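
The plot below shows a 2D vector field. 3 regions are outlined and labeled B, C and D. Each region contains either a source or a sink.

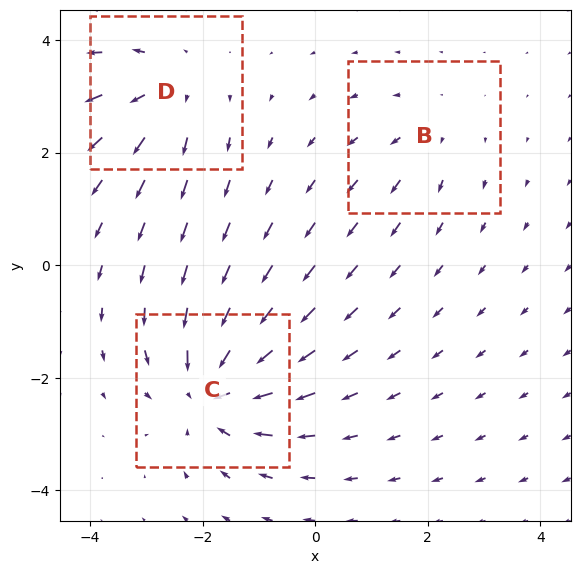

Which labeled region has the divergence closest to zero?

B

Divergence at each region's feature centre — B: about +2, C: about -5, D: about +3. Region B is closest to zero.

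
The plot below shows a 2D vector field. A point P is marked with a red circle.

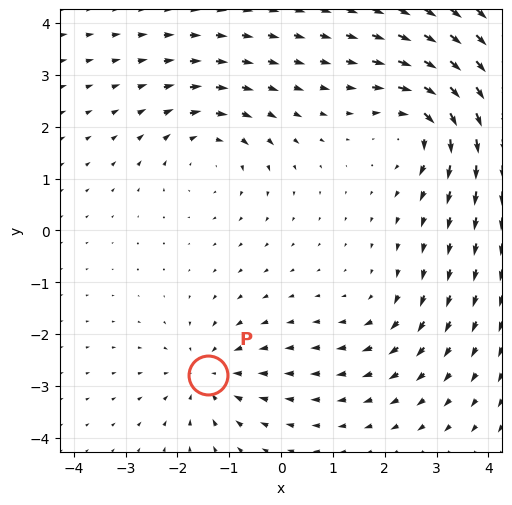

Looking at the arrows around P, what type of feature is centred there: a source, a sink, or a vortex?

At P (-1.4, -2.8) the arrows converge inward. Divergence about -4, curl ≈0 — negative divergence with near-zero curl is a sink.

sink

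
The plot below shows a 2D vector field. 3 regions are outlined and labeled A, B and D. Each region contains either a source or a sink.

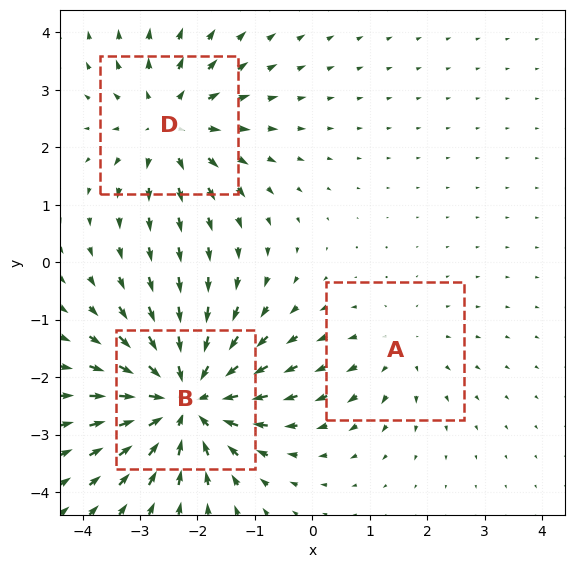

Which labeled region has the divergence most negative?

Divergence at each region's feature centre — A: about +2, B: about -5, D: about +3. Region B is most negative.

B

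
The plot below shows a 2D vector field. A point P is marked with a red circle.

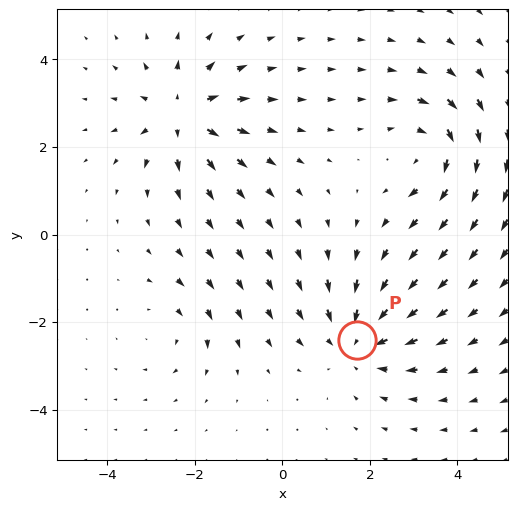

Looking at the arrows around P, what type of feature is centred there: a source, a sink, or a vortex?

sink

At P (1.7, -2.4) the arrows converge inward. Divergence about -4, curl ≈0 — negative divergence with near-zero curl is a sink.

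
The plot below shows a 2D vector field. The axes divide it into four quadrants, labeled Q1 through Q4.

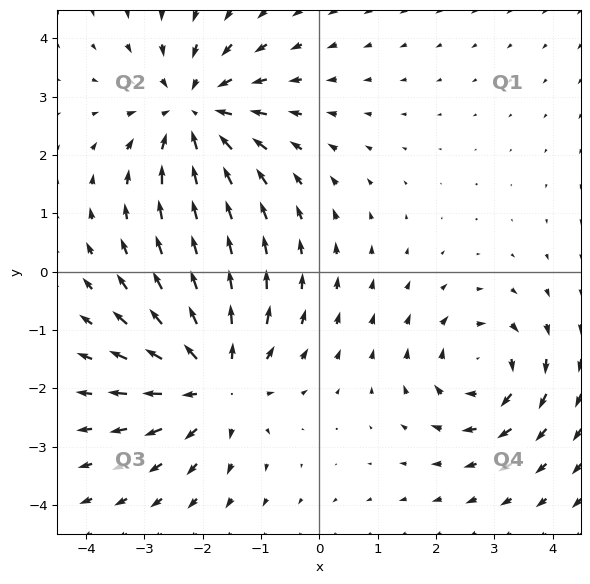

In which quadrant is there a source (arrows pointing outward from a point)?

The source sits at approximately (-1.8, -1.9), which lies in quadrant Q3. The divergence there is about +4, positive as expected for a source.

Q3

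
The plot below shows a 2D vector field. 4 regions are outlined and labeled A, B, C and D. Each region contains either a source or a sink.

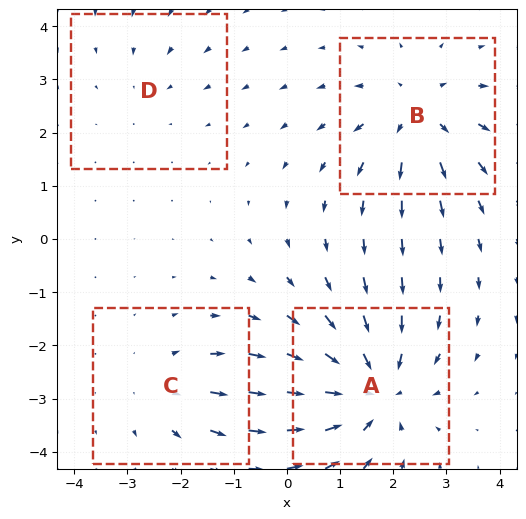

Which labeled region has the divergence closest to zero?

Divergence at each region's feature centre — A: about -6, B: about +5, C: about +3, D: about -2. Region D is closest to zero.

D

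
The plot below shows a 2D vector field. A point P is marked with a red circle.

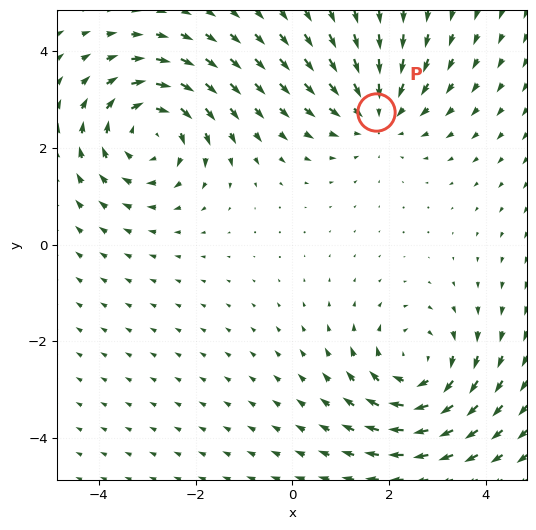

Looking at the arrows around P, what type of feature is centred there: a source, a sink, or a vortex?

sink

At P (1.7, 2.7) the arrows converge inward. Divergence about -2, curl ≈0 — negative divergence with near-zero curl is a sink.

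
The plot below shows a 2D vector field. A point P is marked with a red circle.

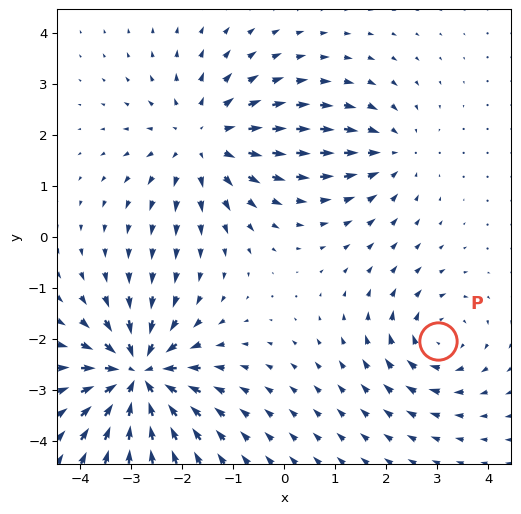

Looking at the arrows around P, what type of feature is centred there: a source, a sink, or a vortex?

At P (3.0, -2.0) the arrows circulate clockwise. Divergence ≈0, curl about -4 — near-zero divergence with nonzero curl is a vortex.

vortex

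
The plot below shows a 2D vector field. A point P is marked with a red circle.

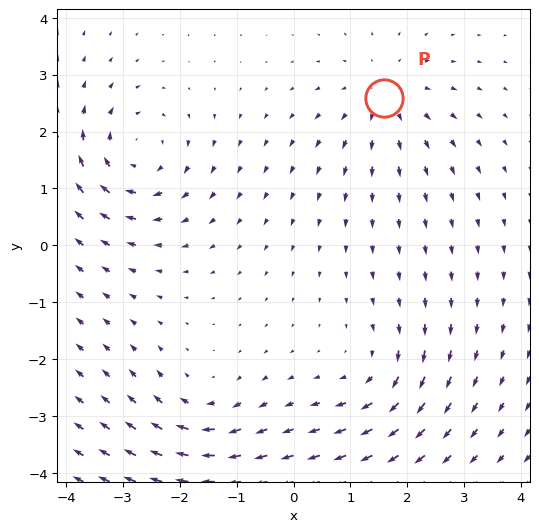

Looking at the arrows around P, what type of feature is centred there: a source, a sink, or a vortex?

At P (1.6, 2.6) the arrows spread outward. Divergence about +4, curl ≈0 — positive divergence with near-zero curl is a source.

source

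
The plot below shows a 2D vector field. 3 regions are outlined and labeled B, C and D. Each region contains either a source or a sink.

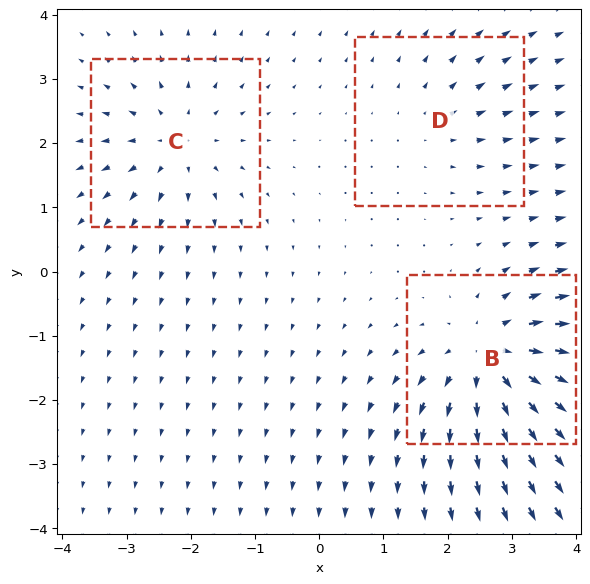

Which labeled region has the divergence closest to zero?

Divergence at each region's feature centre — B: about +6, C: about +4, D: about +2. Region D is closest to zero.

D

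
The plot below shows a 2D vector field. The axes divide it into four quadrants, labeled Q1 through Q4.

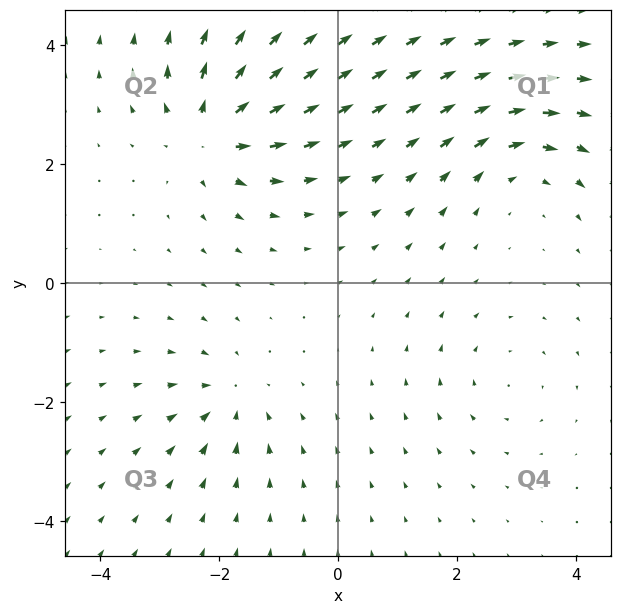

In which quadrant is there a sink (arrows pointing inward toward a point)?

Q3

The sink sits at approximately (-1.8, -1.9), which lies in quadrant Q3. The divergence there is about -4, negative as expected for a sink.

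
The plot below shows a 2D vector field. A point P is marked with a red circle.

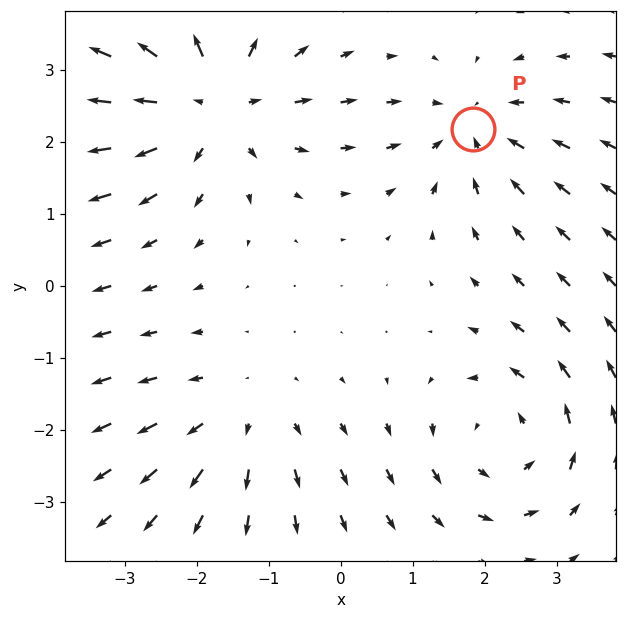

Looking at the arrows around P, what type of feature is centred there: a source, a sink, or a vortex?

At P (1.8, 2.2) the arrows converge inward. Divergence about -3, curl ≈0 — negative divergence with near-zero curl is a sink.

sink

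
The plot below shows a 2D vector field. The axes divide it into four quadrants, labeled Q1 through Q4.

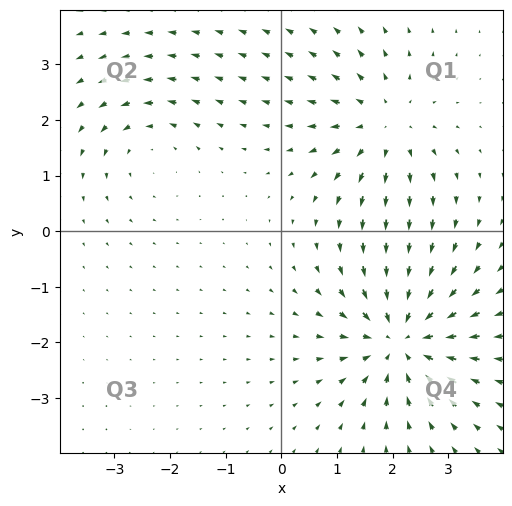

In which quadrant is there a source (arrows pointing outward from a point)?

The source sits at approximately (1.8, 1.9), which lies in quadrant Q1. The divergence there is about +3, positive as expected for a source.

Q1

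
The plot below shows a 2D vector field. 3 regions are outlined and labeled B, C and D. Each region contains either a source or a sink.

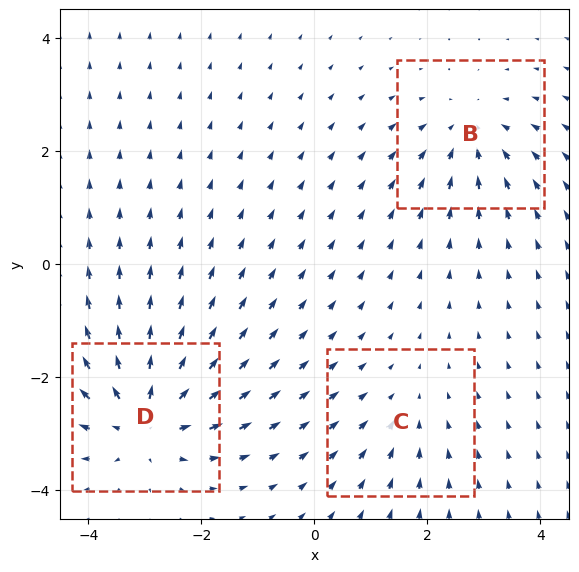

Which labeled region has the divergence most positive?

Divergence at each region's feature centre — B: about -3, C: about -2, D: about +5. Region D is most positive.

D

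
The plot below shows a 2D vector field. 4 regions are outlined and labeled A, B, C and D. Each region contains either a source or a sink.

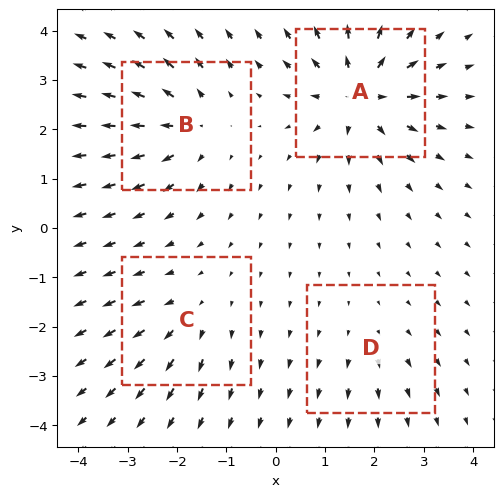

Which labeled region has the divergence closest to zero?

D

Divergence at each region's feature centre — A: about +7, B: about +5, C: about +3, D: about +2. Region D is closest to zero.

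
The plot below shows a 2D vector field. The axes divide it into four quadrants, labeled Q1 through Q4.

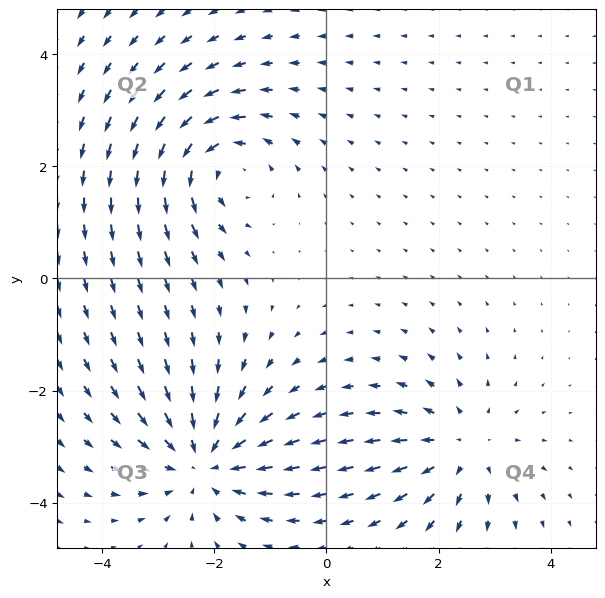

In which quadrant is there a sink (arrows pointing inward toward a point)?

The sink sits at approximately (-2.2, -3.3), which lies in quadrant Q3. The divergence there is about -3, negative as expected for a sink.

Q3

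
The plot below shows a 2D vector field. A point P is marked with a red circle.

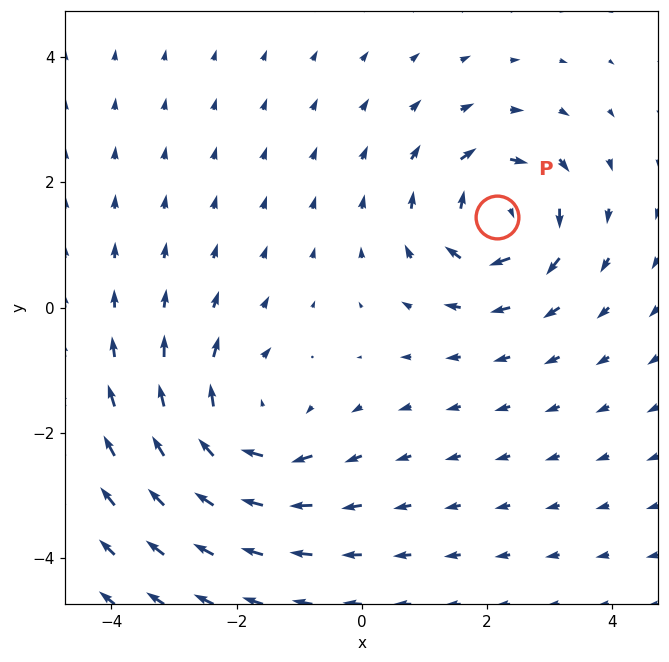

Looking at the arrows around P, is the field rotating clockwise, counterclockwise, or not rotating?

clockwise

Near P at (2.2, 1.4) the arrows circulate clockwise. The curl (z-component) there is about -6; negative curl means clockwise rotation.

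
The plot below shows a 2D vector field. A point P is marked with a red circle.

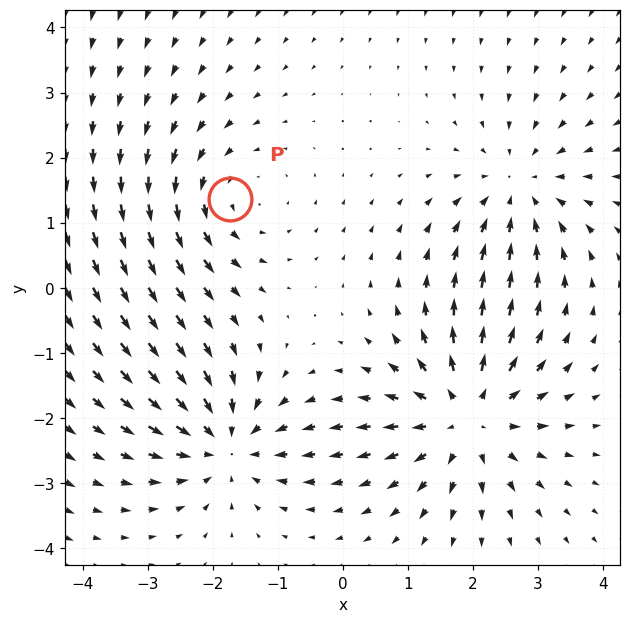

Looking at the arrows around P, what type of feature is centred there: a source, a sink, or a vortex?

vortex

At P (-1.7, 1.4) the arrows circulate counterclockwise. Divergence ≈0, curl about +3 — near-zero divergence with nonzero curl is a vortex.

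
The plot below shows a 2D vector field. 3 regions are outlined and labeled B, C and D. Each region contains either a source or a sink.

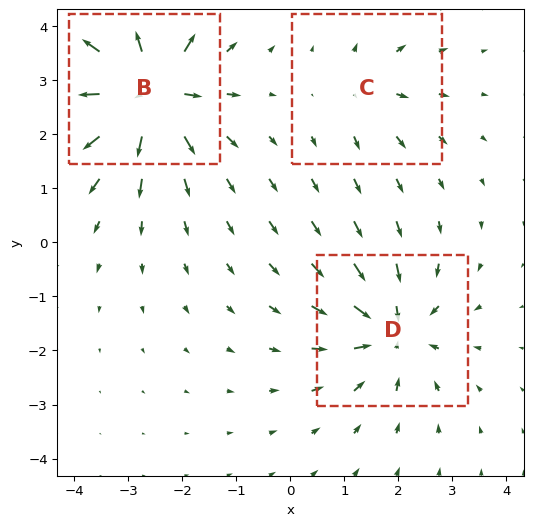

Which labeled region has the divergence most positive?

Divergence at each region's feature centre — B: about +6, C: about +2, D: about -4. Region B is most positive.

B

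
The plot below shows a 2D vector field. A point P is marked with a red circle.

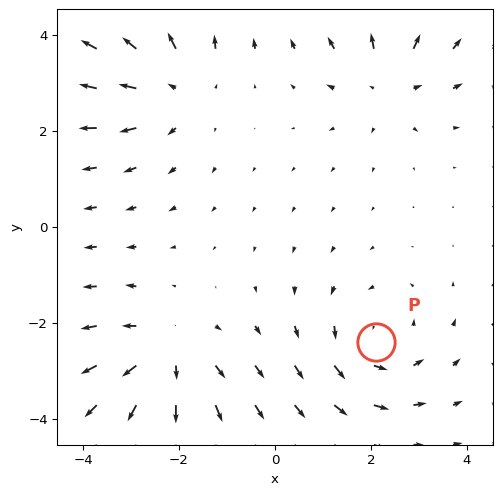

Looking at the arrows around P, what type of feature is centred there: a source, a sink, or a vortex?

vortex

At P (2.1, -2.4) the arrows circulate counterclockwise. Divergence ≈0, curl about +3 — near-zero divergence with nonzero curl is a vortex.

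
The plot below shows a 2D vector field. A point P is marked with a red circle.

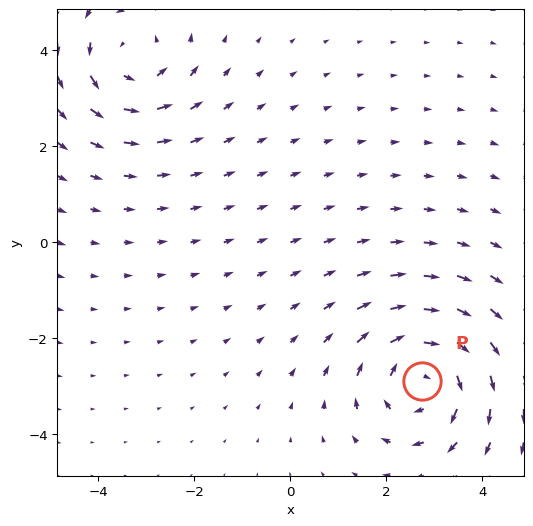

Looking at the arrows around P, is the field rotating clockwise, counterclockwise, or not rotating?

clockwise

Near P at (2.7, -2.9) the arrows circulate clockwise. The curl (z-component) there is about -3; negative curl means clockwise rotation.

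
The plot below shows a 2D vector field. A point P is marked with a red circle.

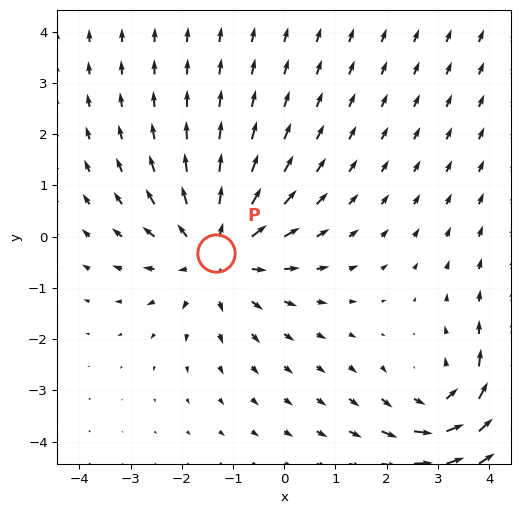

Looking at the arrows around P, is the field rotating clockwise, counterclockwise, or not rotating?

Near P at (-1.3, -0.3) the arrows show no circulation. The curl there is ≈0.

not rotating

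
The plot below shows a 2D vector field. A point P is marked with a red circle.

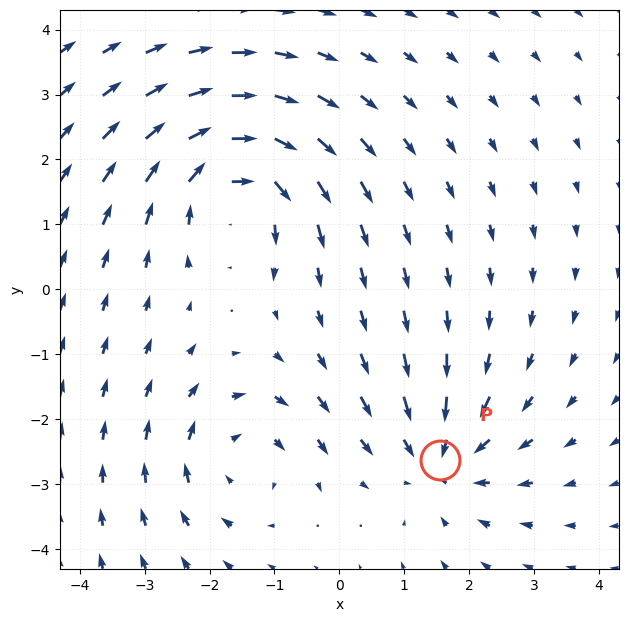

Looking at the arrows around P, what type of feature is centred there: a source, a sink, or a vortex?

sink

At P (1.6, -2.6) the arrows converge inward. Divergence about -3, curl ≈0 — negative divergence with near-zero curl is a sink.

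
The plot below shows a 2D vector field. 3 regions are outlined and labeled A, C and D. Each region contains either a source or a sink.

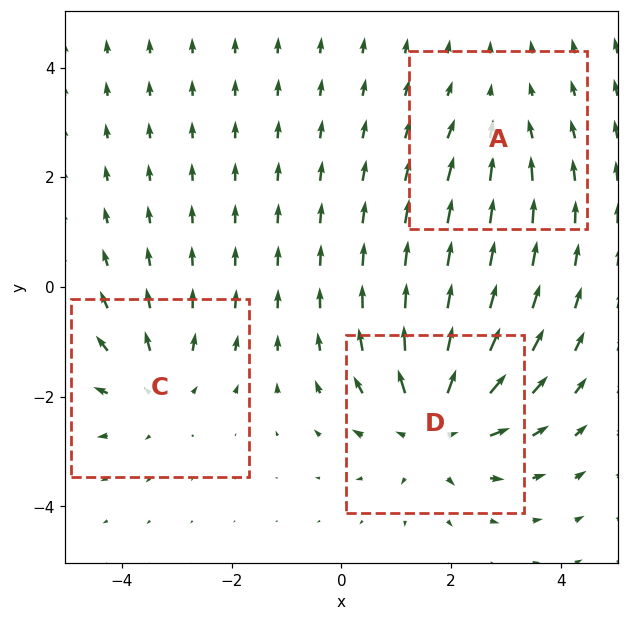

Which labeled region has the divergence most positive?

Divergence at each region's feature centre — A: about -2, C: about +3, D: about +5. Region D is most positive.

D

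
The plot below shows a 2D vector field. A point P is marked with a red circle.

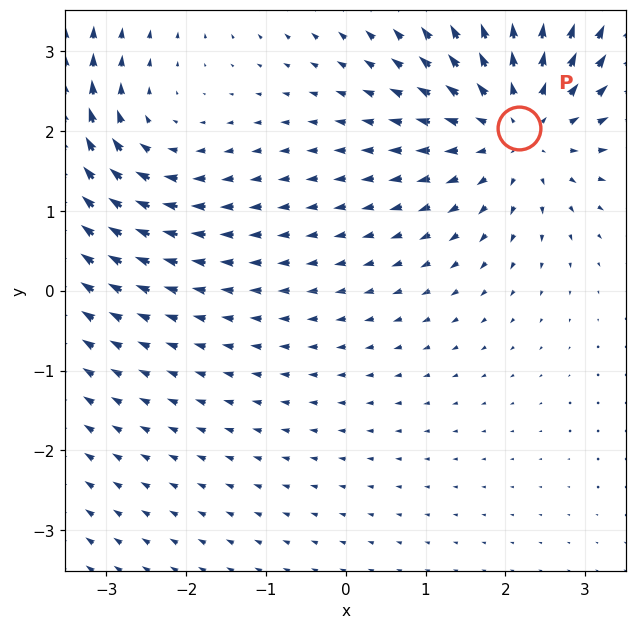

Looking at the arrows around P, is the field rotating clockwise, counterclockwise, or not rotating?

Near P at (2.2, 2.0) the arrows show no circulation. The curl there is ≈0.

not rotating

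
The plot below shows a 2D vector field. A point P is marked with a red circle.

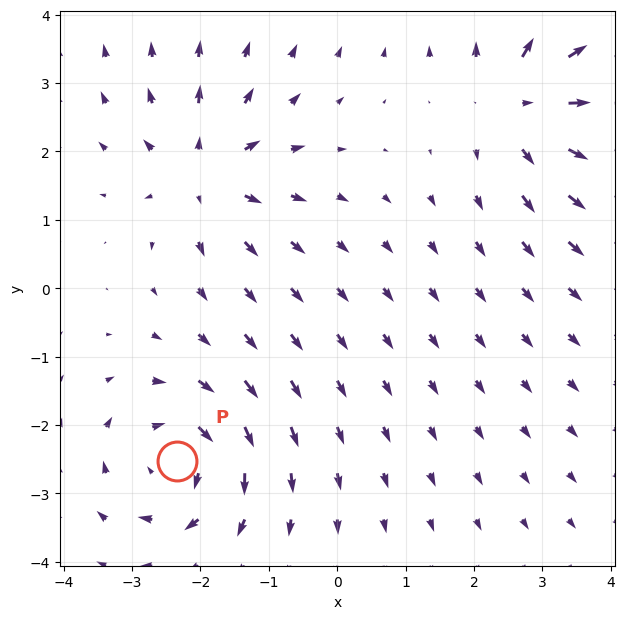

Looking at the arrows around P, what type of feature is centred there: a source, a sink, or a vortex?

At P (-2.3, -2.5) the arrows circulate clockwise. Divergence ≈0, curl about -4 — near-zero divergence with nonzero curl is a vortex.

vortex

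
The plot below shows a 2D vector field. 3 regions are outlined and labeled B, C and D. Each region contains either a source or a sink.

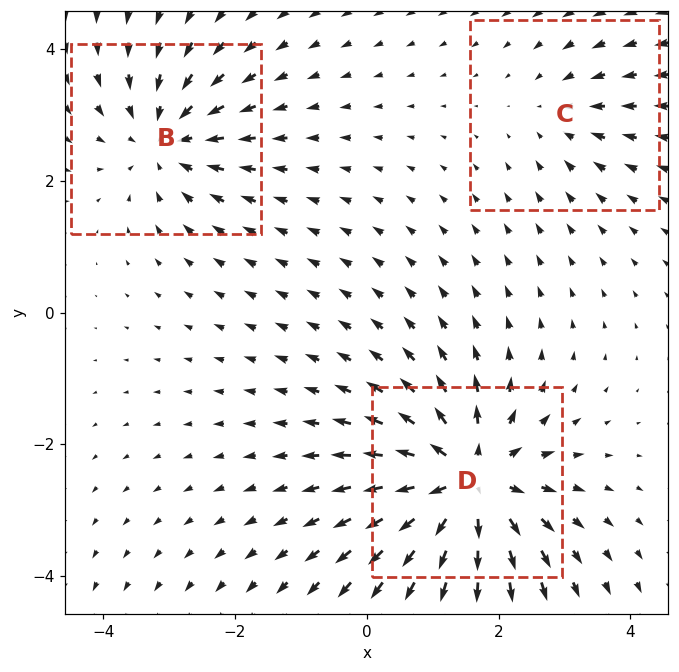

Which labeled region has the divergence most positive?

Divergence at each region's feature centre — B: about -4, C: about -2, D: about +6. Region D is most positive.

D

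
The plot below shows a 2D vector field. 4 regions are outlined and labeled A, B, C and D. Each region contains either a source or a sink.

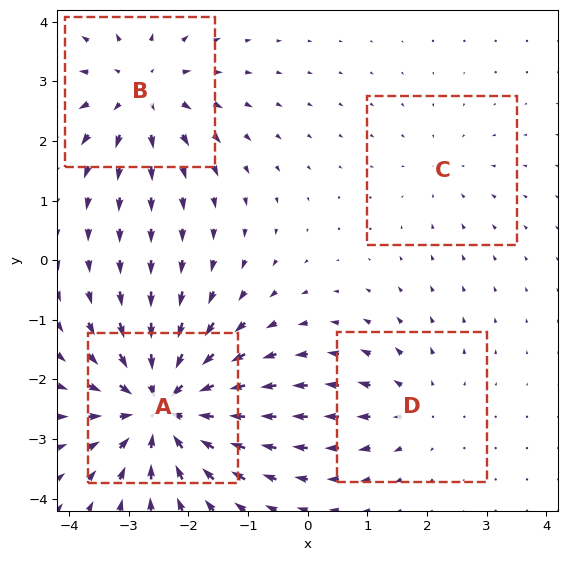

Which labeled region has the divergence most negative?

A

Divergence at each region's feature centre — A: about -7, B: about +5, C: about -2, D: about +3. Region A is most negative.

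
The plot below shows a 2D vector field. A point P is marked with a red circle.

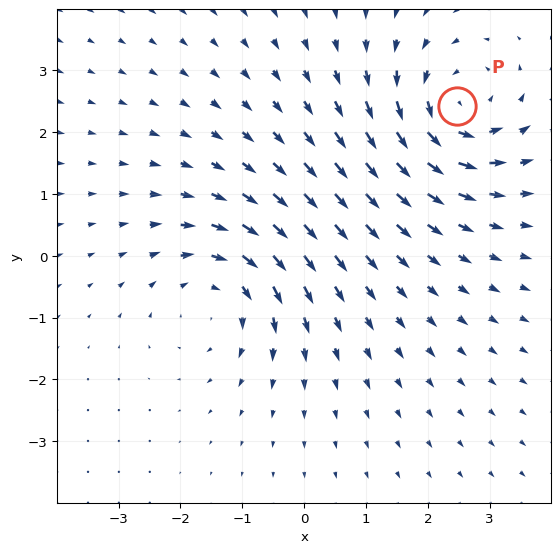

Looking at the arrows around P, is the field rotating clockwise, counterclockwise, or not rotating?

counterclockwise

Near P at (2.5, 2.4) the arrows circulate counterclockwise. The curl (z-component) there is about +6; positive curl means counterclockwise rotation.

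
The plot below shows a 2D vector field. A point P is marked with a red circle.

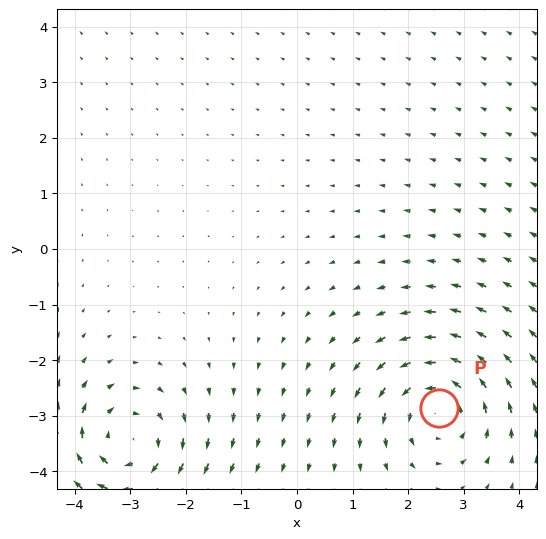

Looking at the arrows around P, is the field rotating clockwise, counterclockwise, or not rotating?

counterclockwise

Near P at (2.6, -2.9) the arrows circulate counterclockwise. The curl (z-component) there is about +4; positive curl means counterclockwise rotation.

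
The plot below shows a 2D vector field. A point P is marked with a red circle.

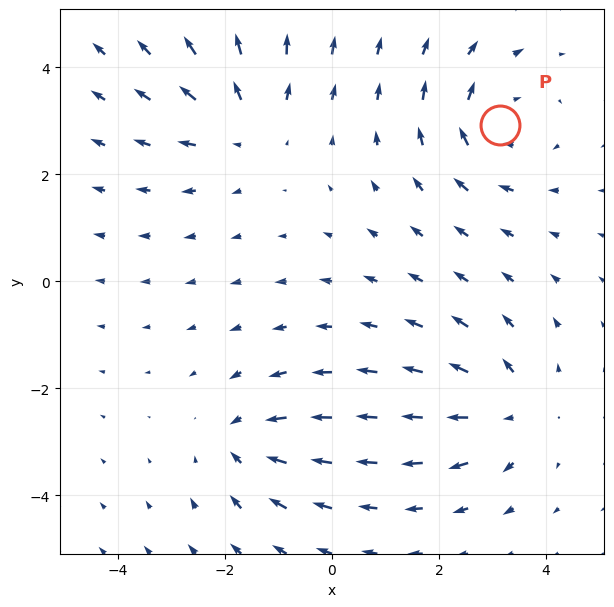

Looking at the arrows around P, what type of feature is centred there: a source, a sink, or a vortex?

vortex

At P (3.1, 2.9) the arrows circulate clockwise. Divergence ≈0, curl about -4 — near-zero divergence with nonzero curl is a vortex.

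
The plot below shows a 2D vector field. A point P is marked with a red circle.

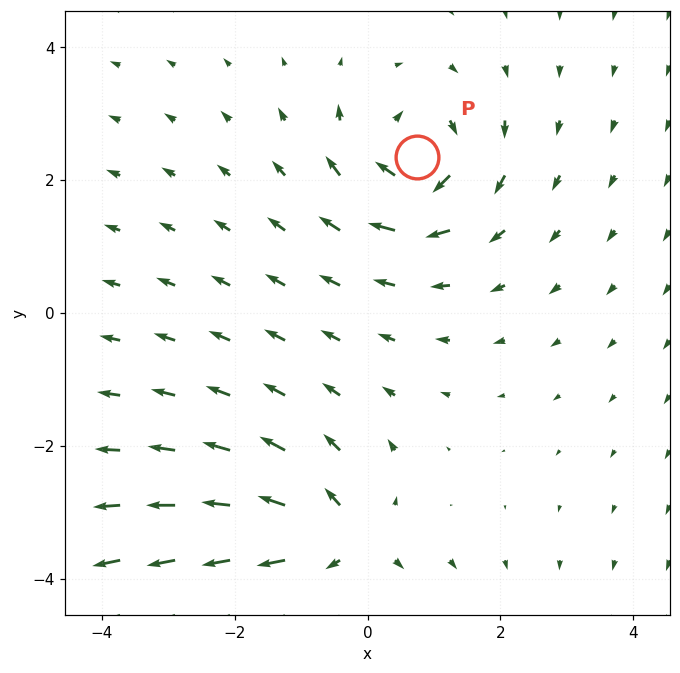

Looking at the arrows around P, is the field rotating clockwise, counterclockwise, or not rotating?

Near P at (0.8, 2.4) the arrows circulate clockwise. The curl (z-component) there is about -4; negative curl means clockwise rotation.

clockwise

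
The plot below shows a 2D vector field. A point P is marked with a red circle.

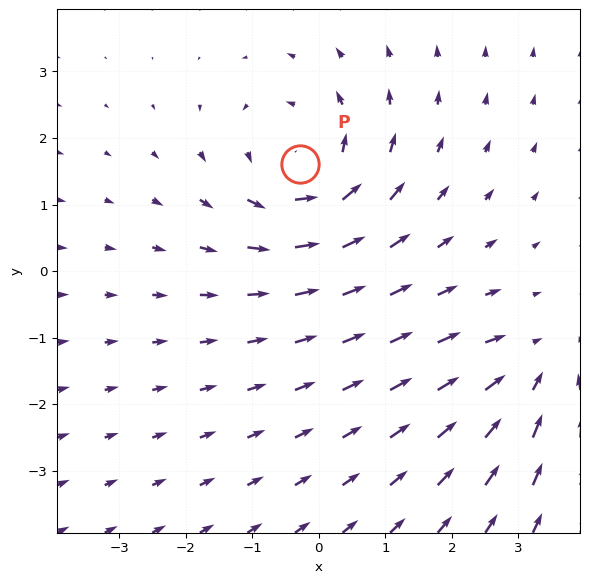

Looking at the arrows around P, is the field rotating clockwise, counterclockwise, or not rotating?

counterclockwise

Near P at (-0.3, 1.6) the arrows circulate counterclockwise. The curl (z-component) there is about +3; positive curl means counterclockwise rotation.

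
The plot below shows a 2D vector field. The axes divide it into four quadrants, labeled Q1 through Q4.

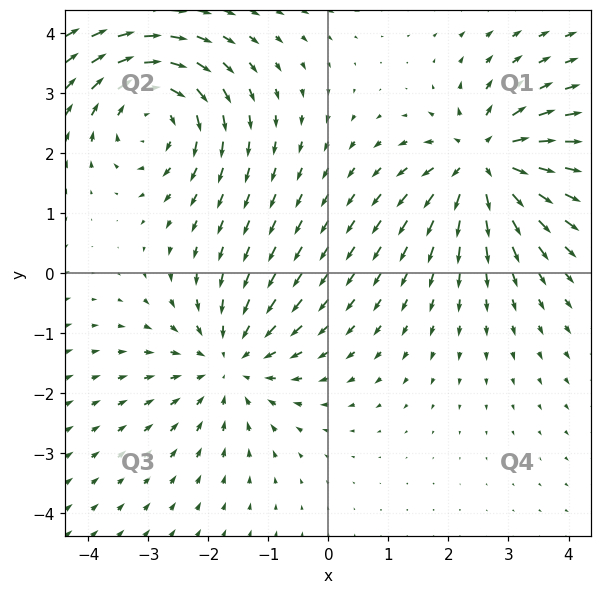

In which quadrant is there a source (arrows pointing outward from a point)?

The source sits at approximately (2.6, 1.9), which lies in quadrant Q1. The divergence there is about +5, positive as expected for a source.

Q1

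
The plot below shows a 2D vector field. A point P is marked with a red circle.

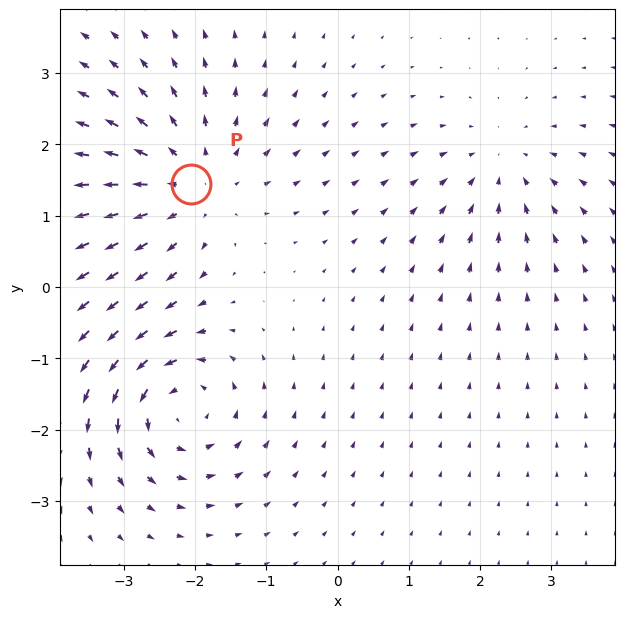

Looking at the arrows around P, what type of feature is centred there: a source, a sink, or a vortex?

source

At P (-2.1, 1.4) the arrows spread outward. Divergence about +4, curl ≈0 — positive divergence with near-zero curl is a source.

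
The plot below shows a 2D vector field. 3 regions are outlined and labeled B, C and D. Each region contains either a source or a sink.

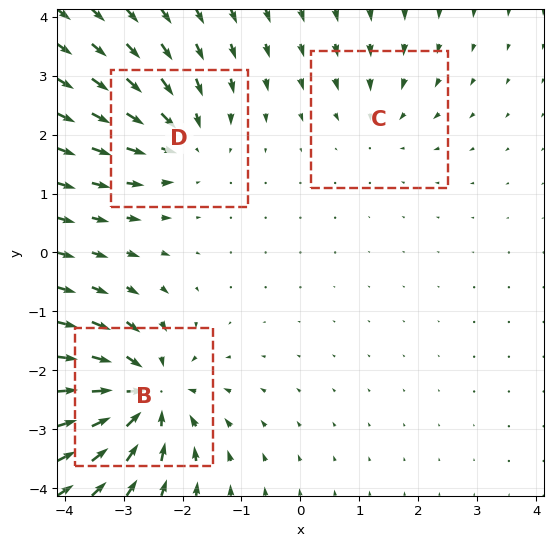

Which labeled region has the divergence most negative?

Divergence at each region's feature centre — B: about -6, C: about -2, D: about -4. Region B is most negative.

B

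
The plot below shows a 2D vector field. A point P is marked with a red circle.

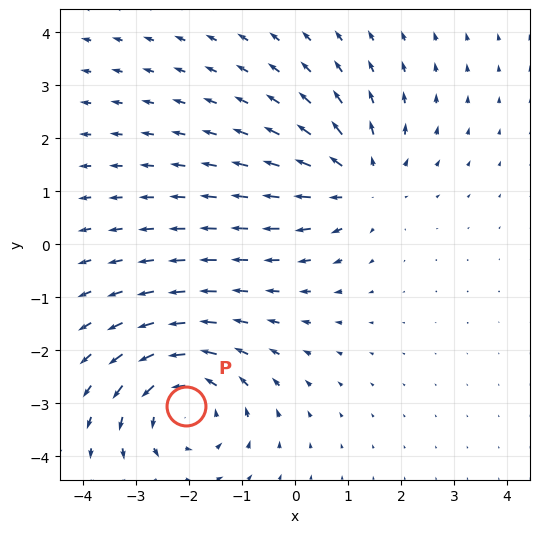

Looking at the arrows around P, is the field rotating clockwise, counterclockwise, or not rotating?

counterclockwise

Near P at (-2.1, -3.0) the arrows circulate counterclockwise. The curl (z-component) there is about +3; positive curl means counterclockwise rotation.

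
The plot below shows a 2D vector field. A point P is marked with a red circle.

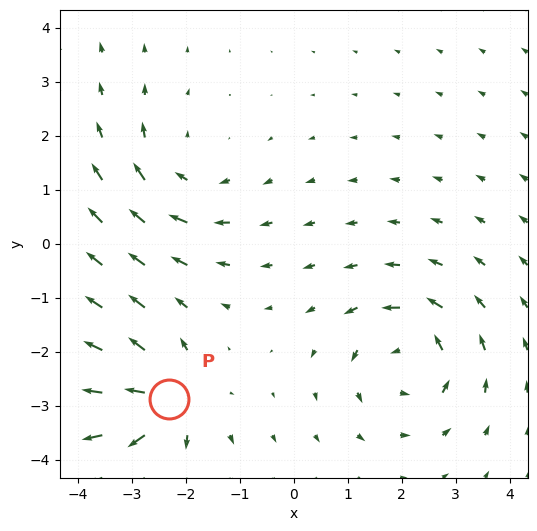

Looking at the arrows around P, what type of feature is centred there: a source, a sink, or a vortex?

At P (-2.3, -2.9) the arrows spread outward. Divergence about +6, curl ≈0 — positive divergence with near-zero curl is a source.

source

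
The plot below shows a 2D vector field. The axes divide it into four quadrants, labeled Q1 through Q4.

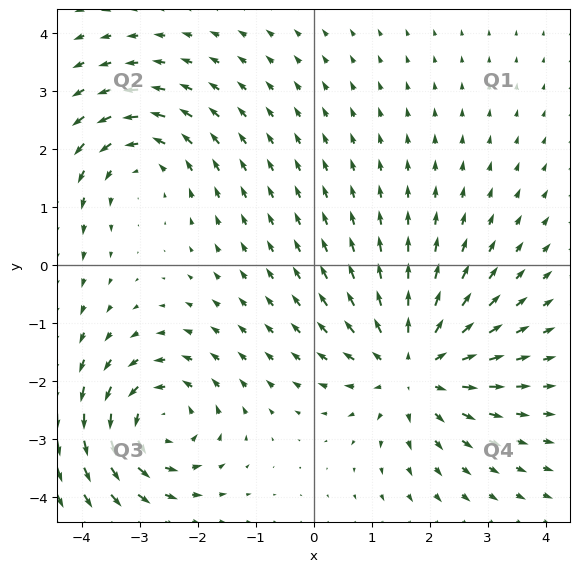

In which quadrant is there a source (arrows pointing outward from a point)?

Q4

The source sits at approximately (1.7, -1.8), which lies in quadrant Q4. The divergence there is about +4, positive as expected for a source.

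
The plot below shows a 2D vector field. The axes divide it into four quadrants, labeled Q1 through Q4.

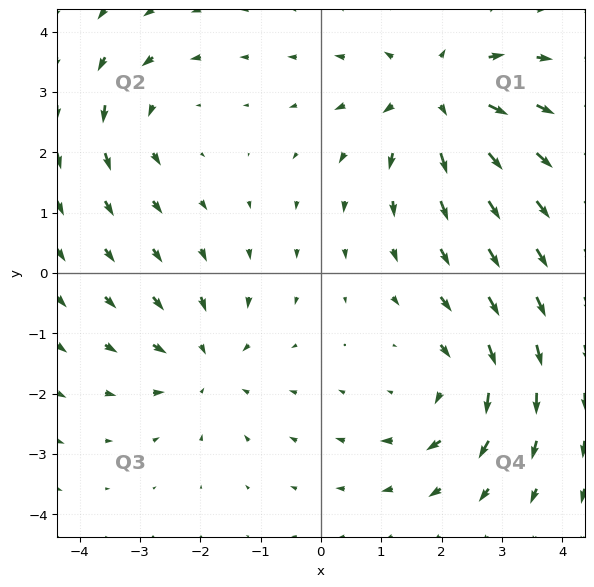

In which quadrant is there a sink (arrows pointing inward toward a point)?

Q3

The sink sits at approximately (-1.9, -1.5), which lies in quadrant Q3. The divergence there is about -3, negative as expected for a sink.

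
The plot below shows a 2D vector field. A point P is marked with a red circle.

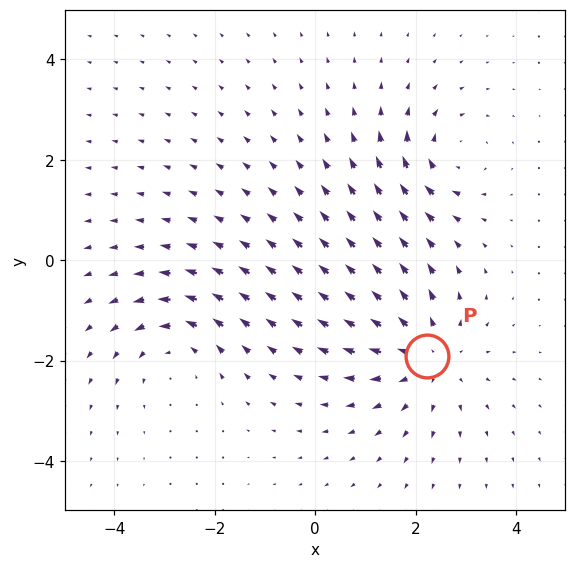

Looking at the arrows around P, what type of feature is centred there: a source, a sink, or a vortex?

source

At P (2.2, -1.9) the arrows spread outward. Divergence about +4, curl ≈0 — positive divergence with near-zero curl is a source.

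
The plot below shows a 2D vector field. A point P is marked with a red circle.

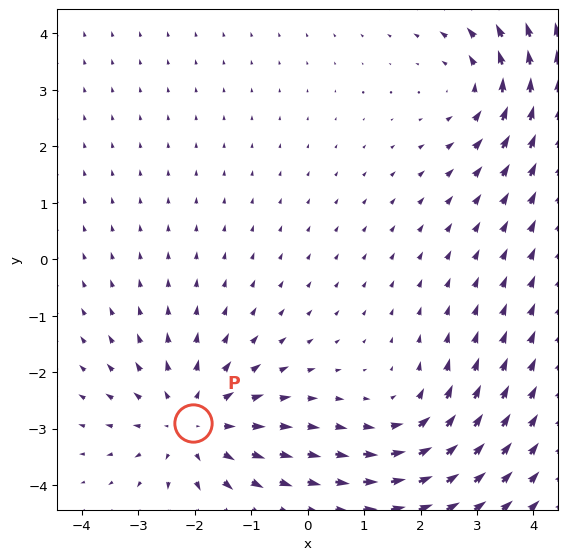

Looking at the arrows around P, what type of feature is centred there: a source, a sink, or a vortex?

source

At P (-2.0, -2.9) the arrows spread outward. Divergence about +4, curl ≈0 — positive divergence with near-zero curl is a source.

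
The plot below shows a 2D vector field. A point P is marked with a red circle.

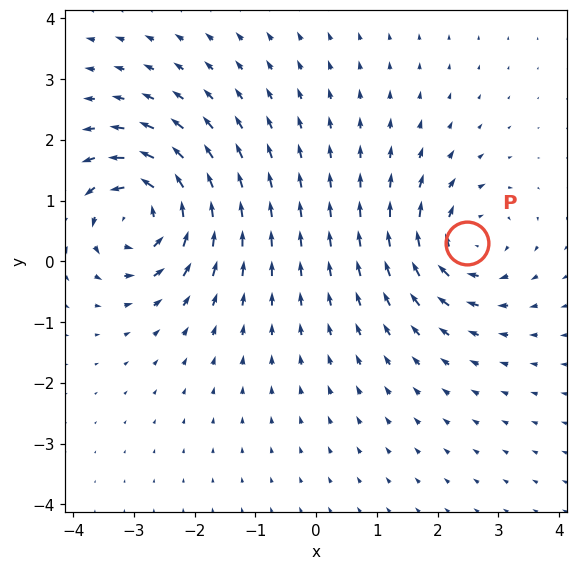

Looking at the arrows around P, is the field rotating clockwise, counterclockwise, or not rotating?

Near P at (2.5, 0.3) the arrows circulate clockwise. The curl (z-component) there is about -5; negative curl means clockwise rotation.

clockwise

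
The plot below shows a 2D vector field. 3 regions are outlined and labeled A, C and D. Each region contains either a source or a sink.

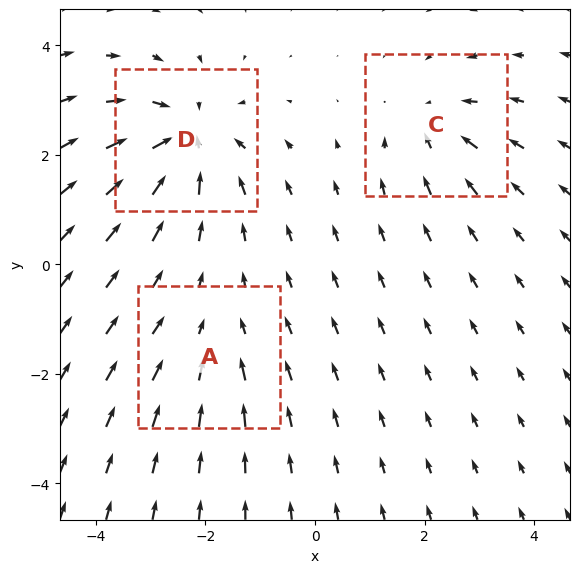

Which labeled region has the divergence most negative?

D

Divergence at each region's feature centre — A: about -2, C: about -3, D: about -5. Region D is most negative.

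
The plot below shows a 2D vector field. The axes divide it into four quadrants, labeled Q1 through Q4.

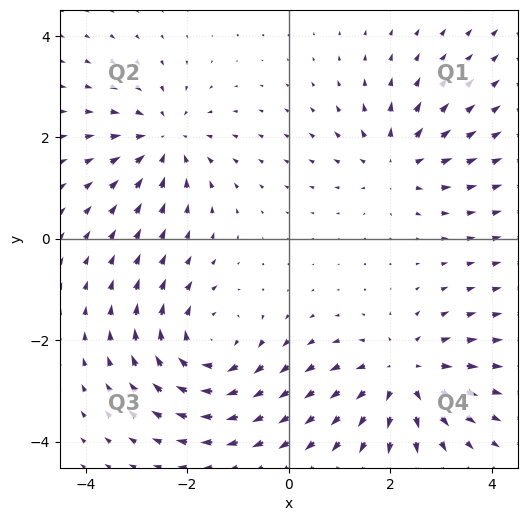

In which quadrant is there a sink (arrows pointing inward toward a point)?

Q2

The sink sits at approximately (-2.5, 1.9), which lies in quadrant Q2. The divergence there is about -4, negative as expected for a sink.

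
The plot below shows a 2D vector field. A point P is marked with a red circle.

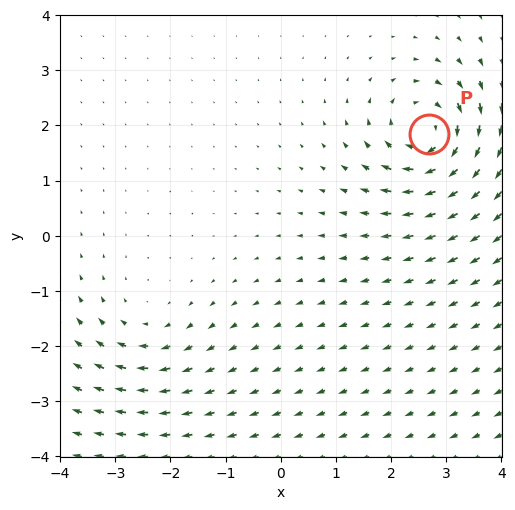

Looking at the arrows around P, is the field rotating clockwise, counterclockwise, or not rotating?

clockwise

Near P at (2.7, 1.8) the arrows circulate clockwise. The curl (z-component) there is about -7; negative curl means clockwise rotation.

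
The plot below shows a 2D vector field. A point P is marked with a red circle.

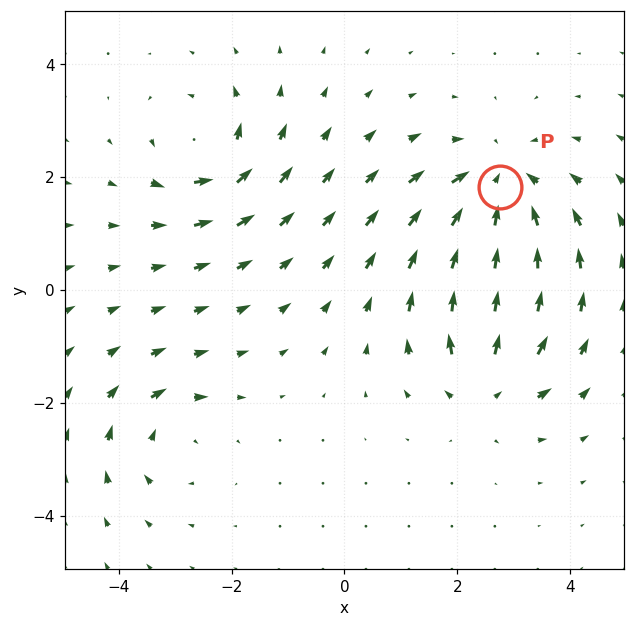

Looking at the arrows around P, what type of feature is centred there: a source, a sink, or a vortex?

At P (2.8, 1.8) the arrows converge inward. Divergence about -5, curl ≈0 — negative divergence with near-zero curl is a sink.

sink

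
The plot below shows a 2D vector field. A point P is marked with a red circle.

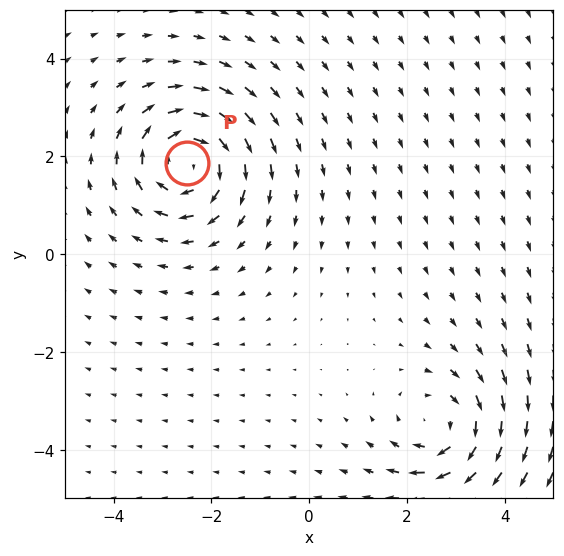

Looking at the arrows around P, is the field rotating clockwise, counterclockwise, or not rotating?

clockwise

Near P at (-2.5, 1.9) the arrows circulate clockwise. The curl (z-component) there is about -5; negative curl means clockwise rotation.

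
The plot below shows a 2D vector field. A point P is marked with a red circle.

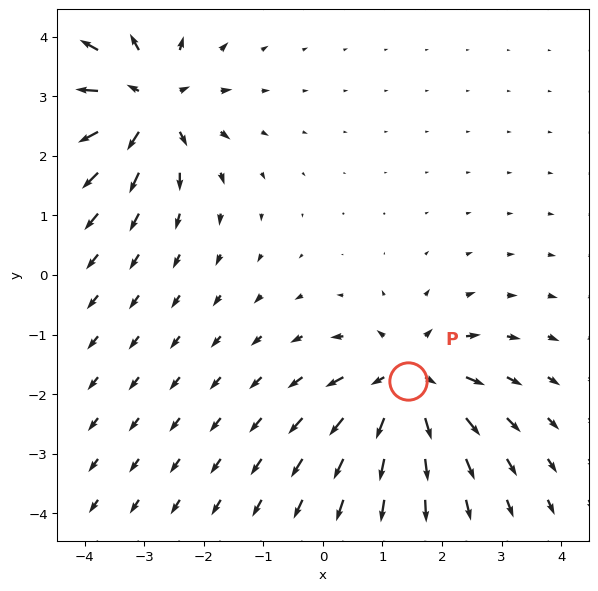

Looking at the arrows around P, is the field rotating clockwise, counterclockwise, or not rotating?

not rotating

Near P at (1.4, -1.8) the arrows show no circulation. The curl there is ≈0.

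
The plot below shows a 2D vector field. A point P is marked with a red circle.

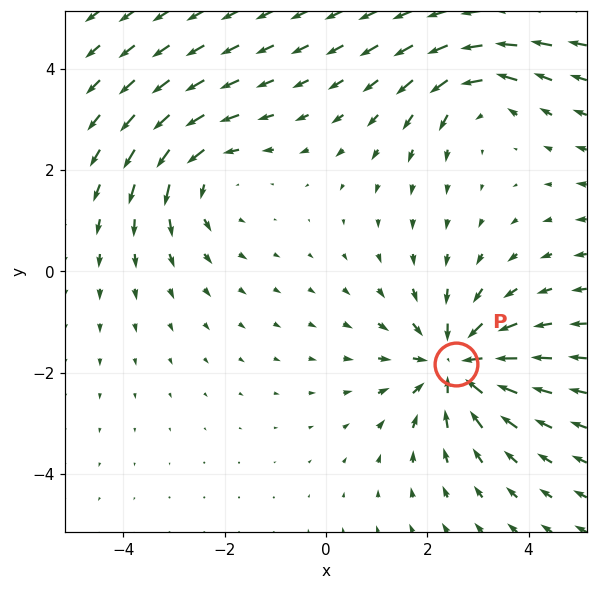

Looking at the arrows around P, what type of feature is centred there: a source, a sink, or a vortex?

sink

At P (2.6, -1.8) the arrows converge inward. Divergence about -4, curl ≈0 — negative divergence with near-zero curl is a sink.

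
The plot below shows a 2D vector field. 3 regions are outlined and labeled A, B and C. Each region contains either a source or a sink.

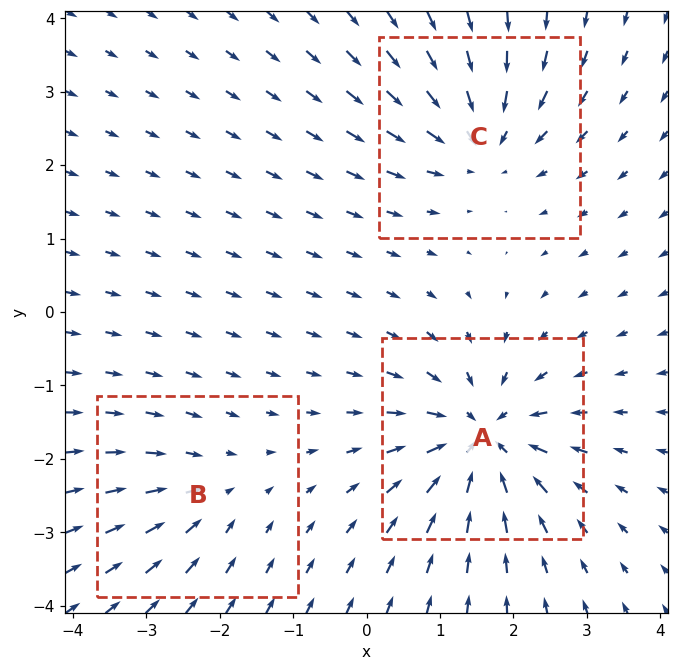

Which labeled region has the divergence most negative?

Divergence at each region's feature centre — A: about -6, B: about -2, C: about -4. Region A is most negative.

A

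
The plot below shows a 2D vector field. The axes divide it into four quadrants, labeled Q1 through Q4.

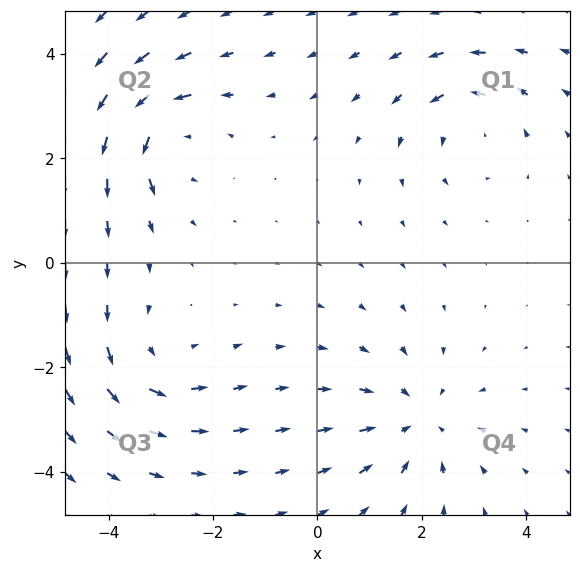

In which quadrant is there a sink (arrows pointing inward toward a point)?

The sink sits at approximately (1.9, -3.0), which lies in quadrant Q4. The divergence there is about -3, negative as expected for a sink.

Q4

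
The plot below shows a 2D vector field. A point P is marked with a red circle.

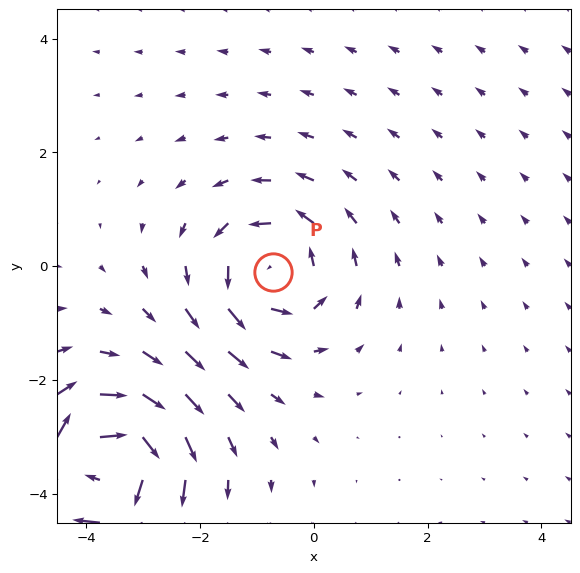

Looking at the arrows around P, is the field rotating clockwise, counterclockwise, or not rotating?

counterclockwise

Near P at (-0.7, -0.1) the arrows circulate counterclockwise. The curl (z-component) there is about +4; positive curl means counterclockwise rotation.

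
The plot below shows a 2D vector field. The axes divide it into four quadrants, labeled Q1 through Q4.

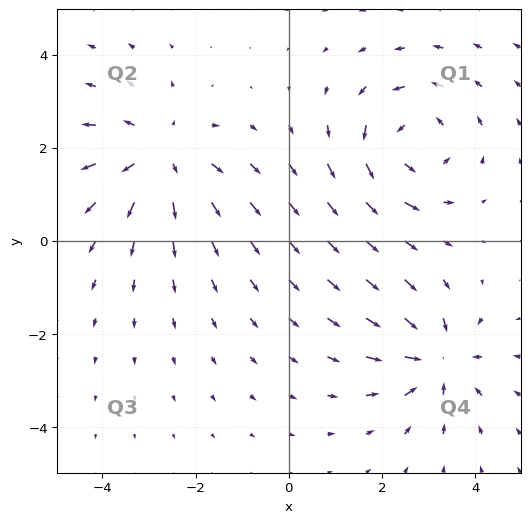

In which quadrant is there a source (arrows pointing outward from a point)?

Q2

The source sits at approximately (-2.7, 1.8), which lies in quadrant Q2. The divergence there is about +4, positive as expected for a source.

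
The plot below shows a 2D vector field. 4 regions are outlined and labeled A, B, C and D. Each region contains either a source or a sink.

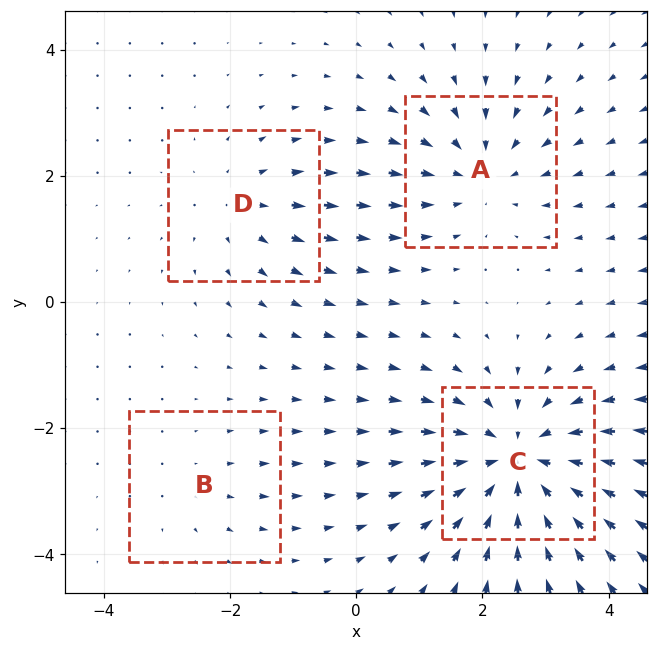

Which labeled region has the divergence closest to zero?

B

Divergence at each region's feature centre — A: about -4, B: about +2, C: about -6, D: about +3. Region B is closest to zero.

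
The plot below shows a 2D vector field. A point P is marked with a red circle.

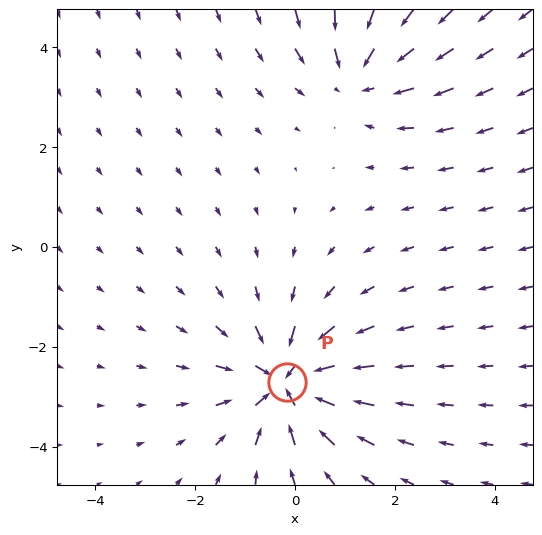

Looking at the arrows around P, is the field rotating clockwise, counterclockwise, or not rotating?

not rotating

Near P at (-0.2, -2.7) the arrows show no circulation. The curl there is ≈0.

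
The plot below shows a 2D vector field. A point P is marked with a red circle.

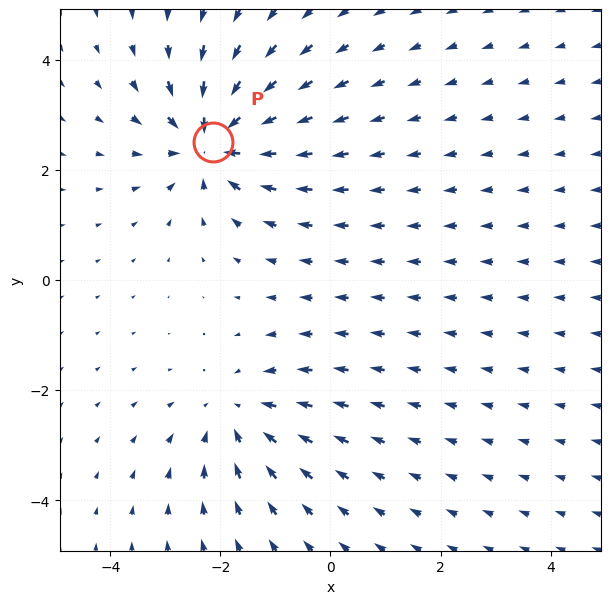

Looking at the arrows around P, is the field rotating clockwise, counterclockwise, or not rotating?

Near P at (-2.1, 2.5) the arrows show no circulation. The curl there is ≈0.

not rotating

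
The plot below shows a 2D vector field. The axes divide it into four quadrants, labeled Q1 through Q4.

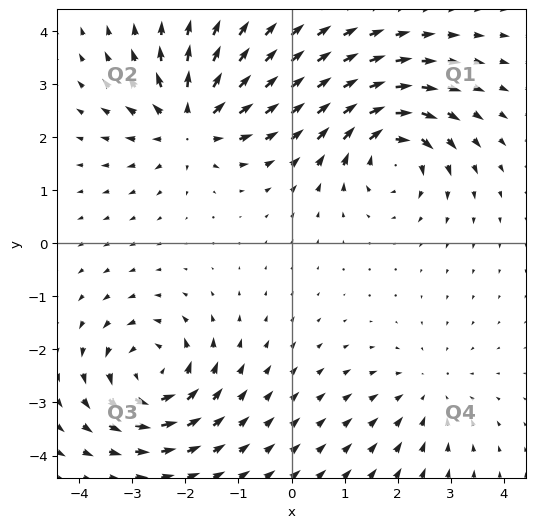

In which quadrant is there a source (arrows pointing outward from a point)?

Q2

The source sits at approximately (-1.9, 2.3), which lies in quadrant Q2. The divergence there is about +6, positive as expected for a source.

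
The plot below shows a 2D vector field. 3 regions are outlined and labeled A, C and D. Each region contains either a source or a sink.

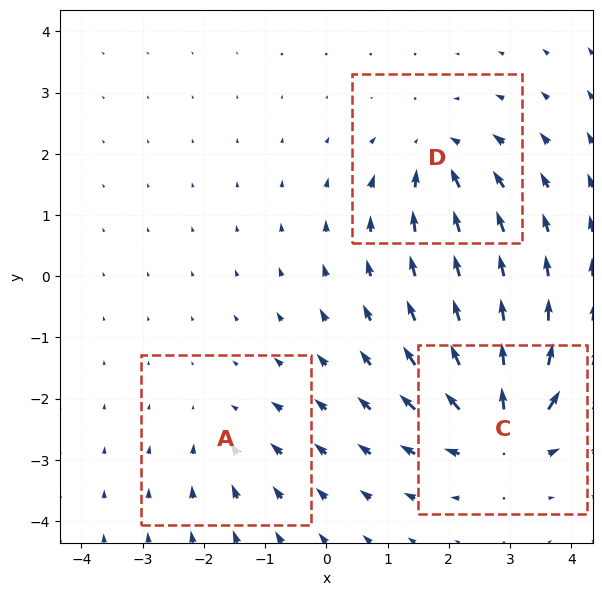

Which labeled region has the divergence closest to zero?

A

Divergence at each region's feature centre — A: about -2, C: about +6, D: about -4. Region A is closest to zero.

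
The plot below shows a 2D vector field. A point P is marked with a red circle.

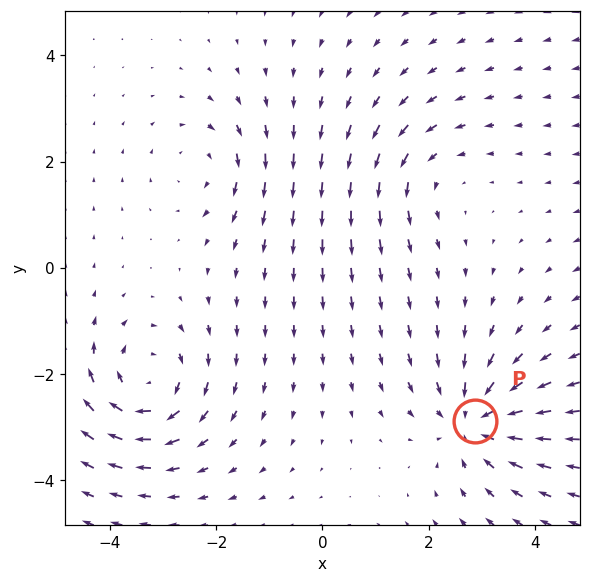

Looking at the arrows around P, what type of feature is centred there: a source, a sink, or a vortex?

sink

At P (2.9, -2.9) the arrows converge inward. Divergence about -4, curl ≈0 — negative divergence with near-zero curl is a sink.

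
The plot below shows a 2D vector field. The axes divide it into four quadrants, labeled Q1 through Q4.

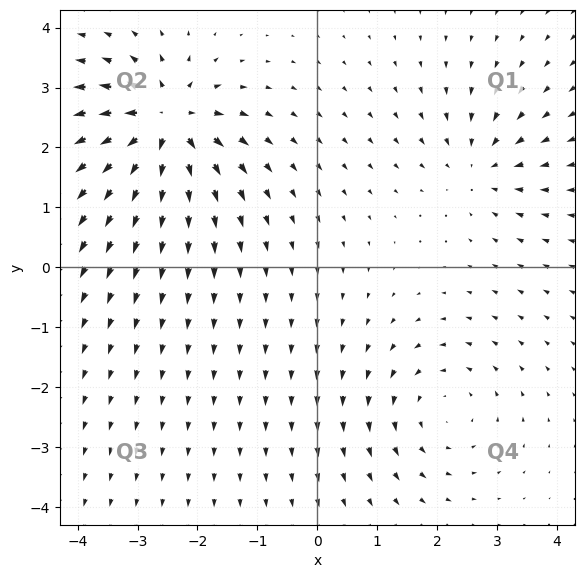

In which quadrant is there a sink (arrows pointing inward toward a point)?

Q1

The sink sits at approximately (2.7, 1.7), which lies in quadrant Q1. The divergence there is about -4, negative as expected for a sink.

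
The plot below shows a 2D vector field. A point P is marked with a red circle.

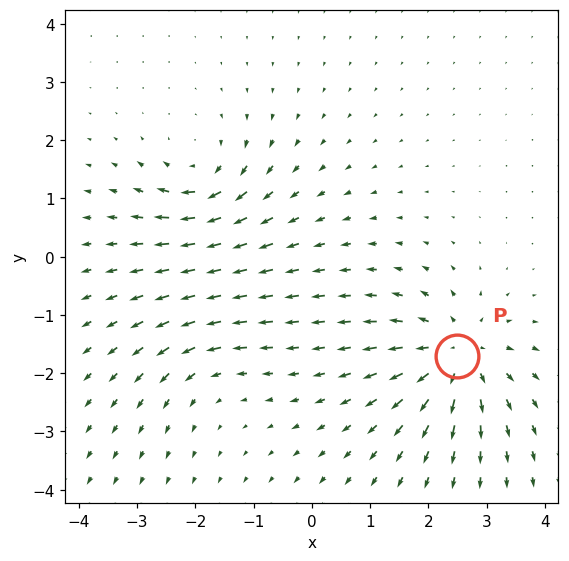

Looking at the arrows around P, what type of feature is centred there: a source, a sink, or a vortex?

At P (2.5, -1.7) the arrows spread outward. Divergence about +5, curl ≈0 — positive divergence with near-zero curl is a source.

source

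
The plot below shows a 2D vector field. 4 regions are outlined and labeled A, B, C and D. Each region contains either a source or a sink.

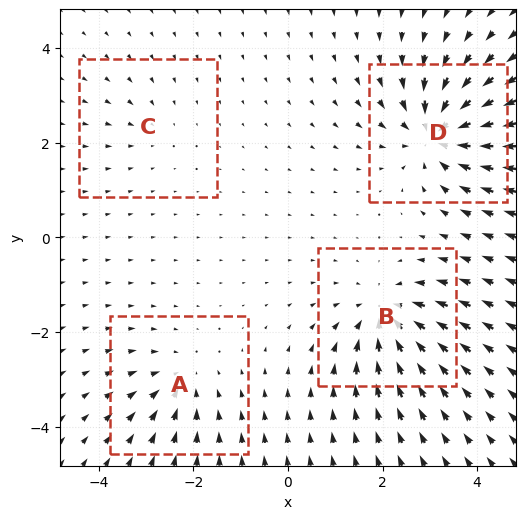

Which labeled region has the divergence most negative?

D

Divergence at each region's feature centre — A: about -4, B: about -6, C: about -2, D: about -8. Region D is most negative.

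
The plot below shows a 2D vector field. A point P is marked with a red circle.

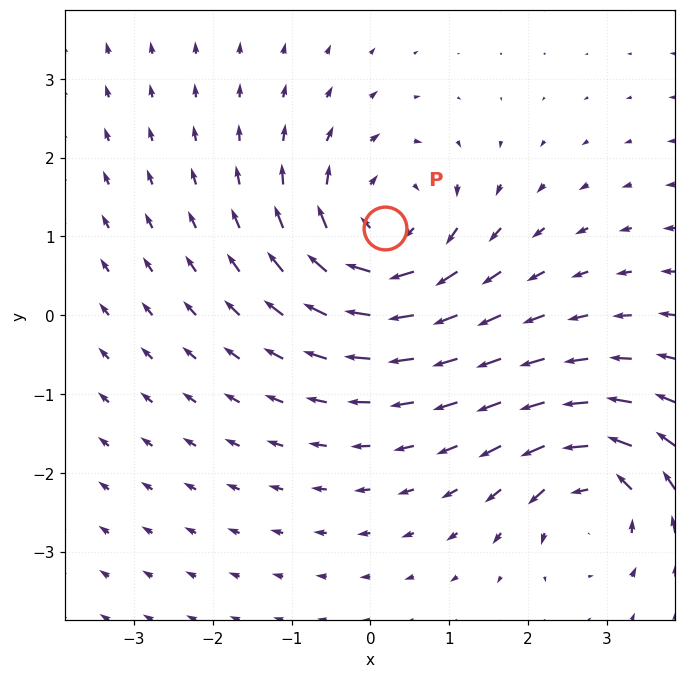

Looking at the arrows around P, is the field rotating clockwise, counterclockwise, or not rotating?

Near P at (0.2, 1.1) the arrows circulate clockwise. The curl (z-component) there is about -5; negative curl means clockwise rotation.

clockwise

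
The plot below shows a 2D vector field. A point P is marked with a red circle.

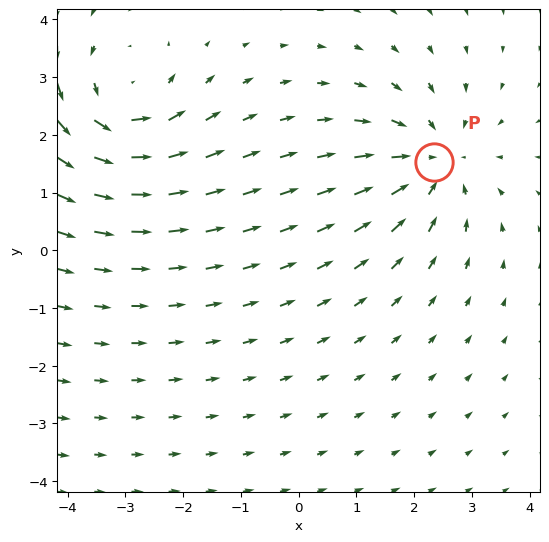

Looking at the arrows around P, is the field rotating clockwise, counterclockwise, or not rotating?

not rotating

Near P at (2.3, 1.5) the arrows show no circulation. The curl there is ≈0.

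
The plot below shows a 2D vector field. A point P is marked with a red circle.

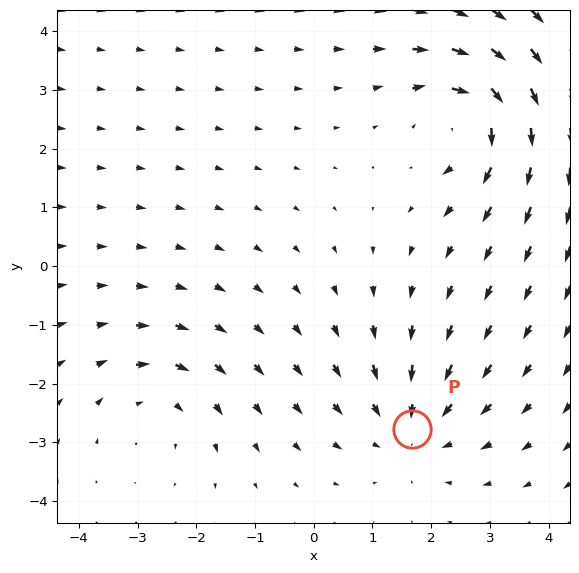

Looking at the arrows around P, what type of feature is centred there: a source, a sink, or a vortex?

At P (1.7, -2.8) the arrows converge inward. Divergence about -3, curl ≈0 — negative divergence with near-zero curl is a sink.

sink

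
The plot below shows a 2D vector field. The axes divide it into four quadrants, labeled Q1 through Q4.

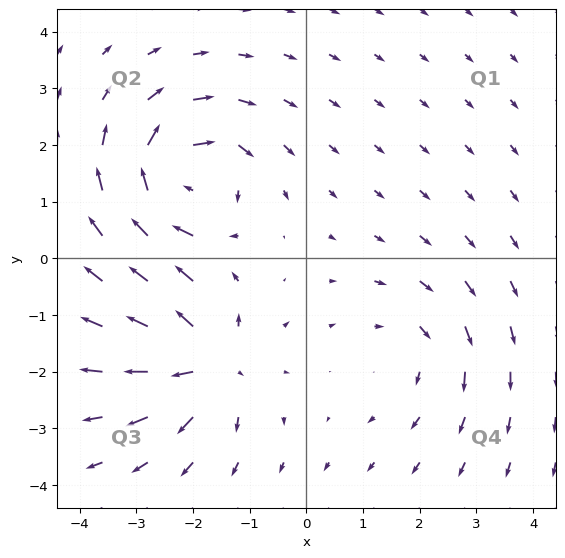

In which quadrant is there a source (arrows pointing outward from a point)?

Q3

The source sits at approximately (-1.7, -1.9), which lies in quadrant Q3. The divergence there is about +5, positive as expected for a source.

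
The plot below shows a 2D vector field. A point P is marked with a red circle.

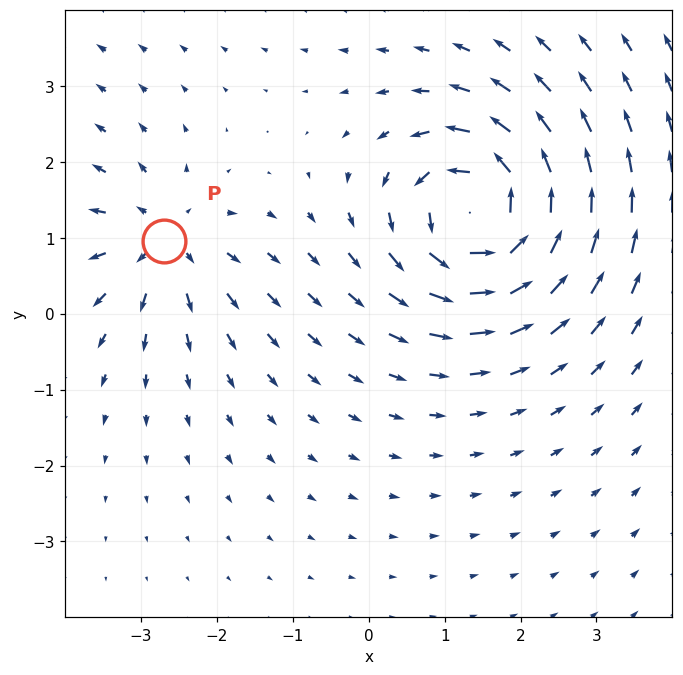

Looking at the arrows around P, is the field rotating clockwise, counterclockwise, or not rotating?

Near P at (-2.7, 1.0) the arrows show no circulation. The curl there is ≈0.

not rotating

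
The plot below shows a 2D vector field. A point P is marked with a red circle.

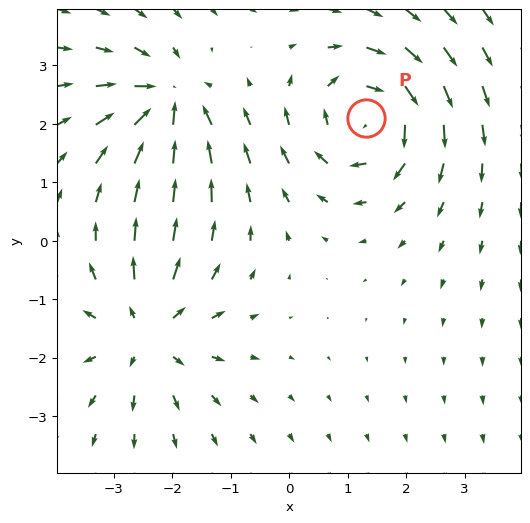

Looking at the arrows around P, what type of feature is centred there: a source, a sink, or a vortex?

At P (1.3, 2.1) the arrows circulate clockwise. Divergence ≈0, curl about -4 — near-zero divergence with nonzero curl is a vortex.

vortex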